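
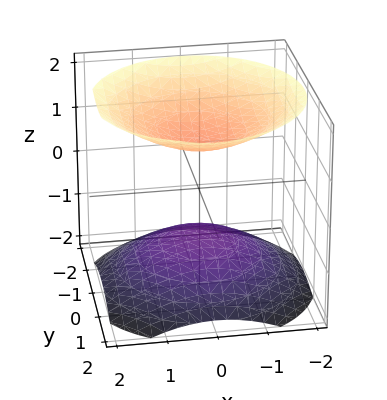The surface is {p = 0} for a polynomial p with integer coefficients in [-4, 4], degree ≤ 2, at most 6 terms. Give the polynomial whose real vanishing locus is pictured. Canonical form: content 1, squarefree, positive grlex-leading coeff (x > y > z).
2*x^2 + 2*y^2 - 3*z^2 + 3

First, the picture has 2 separate pieces.
Next, deg p = 2.
Next, symmetries: it's symmetric under z → −z, forcing even powers of z; the z-axis is an axis of rotation, so x and y enter only as x² + y².
Then, from the axis intercepts and sections: the surface avoids every integer y-axis point in the box; among the integer gridlines, it crosses the z-axis at z ∈ {-1, 1}; no x-intercept at any integer in the box.
Finally, these observations pin down the coefficients.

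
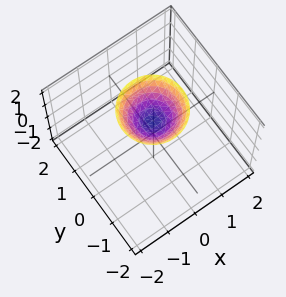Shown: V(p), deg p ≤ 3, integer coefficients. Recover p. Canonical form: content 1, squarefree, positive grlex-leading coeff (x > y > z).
x^2 + y^2 - z + 1

The degree is 2 — a generic line meets the surface in up to 2 points.
Symmetry: the surface is invariant under rotation about z: p = q(x² + y², z).
From the axis intercepts and sections: a circular section at z = 2 has radius exactly 1; it crosses the z-axis at the gridline z = 1; it misses every integer gridline on the x-axis.
These observations pin down the coefficients.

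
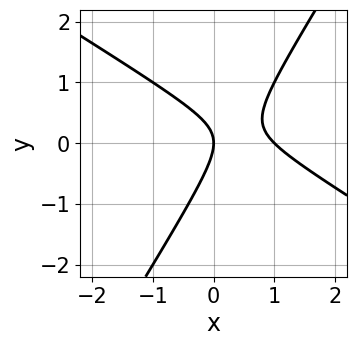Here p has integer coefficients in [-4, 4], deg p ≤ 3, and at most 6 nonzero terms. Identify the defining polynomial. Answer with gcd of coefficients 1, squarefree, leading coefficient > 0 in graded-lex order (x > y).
x^2 + x*y - y^2 - x

deg p = 2. The shape is more complex than any degree-1 curve.
Reading off the gridlines: it meets the y-axis at y = 0 (among the integer gridlines); among the integer gridlines, it crosses the x-axis at x ∈ {0, 1}.
Solving for integer coefficients yields p as stated.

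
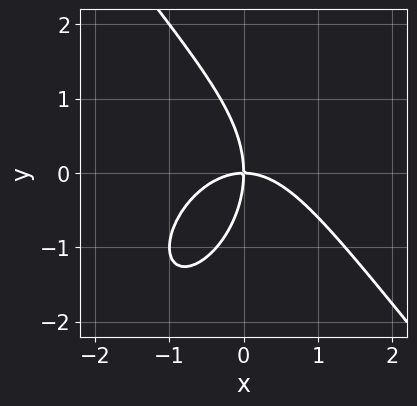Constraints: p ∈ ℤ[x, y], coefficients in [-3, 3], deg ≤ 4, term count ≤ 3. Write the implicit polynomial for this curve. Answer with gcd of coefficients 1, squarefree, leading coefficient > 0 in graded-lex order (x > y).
2*x^3 + y^3 + 3*x*y

First, deg p = 3.
Then, reading off the gridlines: it crosses the y-axis at the gridline y = 0; it meets the x-axis at x = 0 (among the integer gridlines).
Finally, assembling these constraints gives the stated polynomial.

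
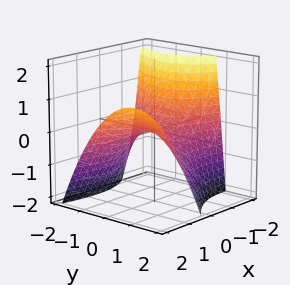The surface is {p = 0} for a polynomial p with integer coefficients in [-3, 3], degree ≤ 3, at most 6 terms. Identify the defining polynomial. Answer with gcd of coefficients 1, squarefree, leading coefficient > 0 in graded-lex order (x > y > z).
x^2 + 2*x*y - x*z - 2*y^2 - 3*z

1. Degree: the shape is more complex than any degree-1 surface, so deg p = 2.
2. Checking where it meets the axes: it meets the y-axis at y = 0 (among the integer gridlines); it meets the z-axis at z = 0 (among the integer gridlines).
3. Solving for integer coefficients yields p as stated.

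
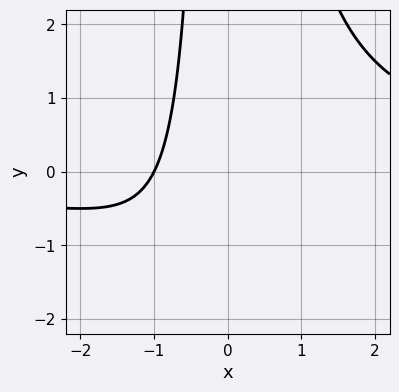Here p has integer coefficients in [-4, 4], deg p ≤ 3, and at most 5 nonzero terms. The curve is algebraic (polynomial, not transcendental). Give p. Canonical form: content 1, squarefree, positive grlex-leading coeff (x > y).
First, deg p = 3. The shape is more complex than any degree-2 curve.
Then, checking where it meets the axes: it crosses the x-axis at the gridline x = -1; it misses every integer gridline on the y-axis.
Finally, assembling these constraints gives the stated polynomial.

x^2*y - 2*x - 2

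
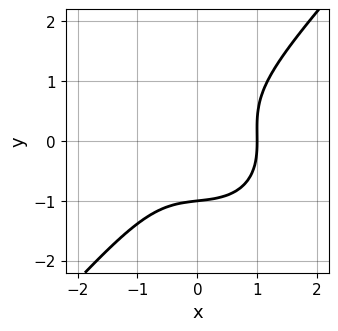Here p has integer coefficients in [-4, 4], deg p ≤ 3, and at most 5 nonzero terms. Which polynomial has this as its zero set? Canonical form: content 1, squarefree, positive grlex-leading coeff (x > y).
(a) The degree is 3 — the shape is more complex than any degree-2 curve.
(b) Observable constraints: it crosses the y-axis at the gridline y = -1; it meets the x-axis at x = 1 (among the integer gridlines).
(c) These observations pin down the coefficients.

3*x^3 + x*y^2 - 3*y^3 - 3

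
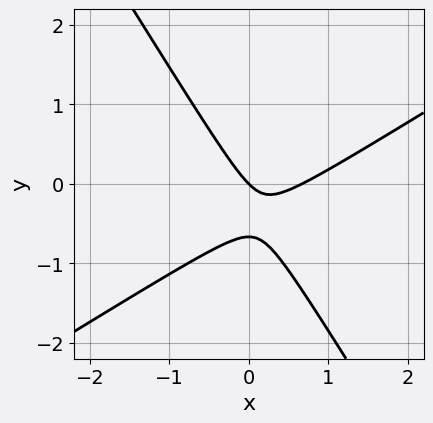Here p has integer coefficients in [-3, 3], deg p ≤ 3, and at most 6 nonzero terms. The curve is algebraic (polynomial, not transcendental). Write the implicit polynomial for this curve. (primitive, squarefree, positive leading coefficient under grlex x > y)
3*x^2 - 3*x*y - 3*y^2 - 2*x - 2*y

First, the degree is 2 — the shape is more complex than any degree-1 curve.
Then, from the visible intercepts: it crosses the y-axis at the gridline y = 0; one x-axis crossing is at x = 0.
Finally, assembling these constraints gives the stated polynomial.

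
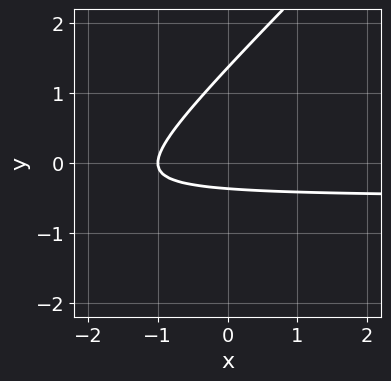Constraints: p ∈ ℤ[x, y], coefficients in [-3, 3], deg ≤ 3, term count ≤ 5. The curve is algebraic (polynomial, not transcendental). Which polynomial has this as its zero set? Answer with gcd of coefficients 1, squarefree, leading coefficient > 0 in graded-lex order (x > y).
2*x*y - 2*y^2 + x + 2*y + 1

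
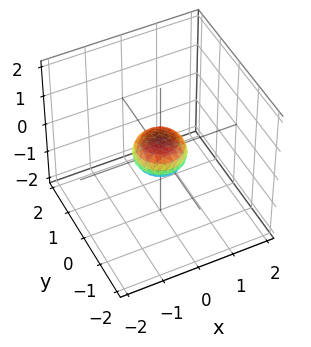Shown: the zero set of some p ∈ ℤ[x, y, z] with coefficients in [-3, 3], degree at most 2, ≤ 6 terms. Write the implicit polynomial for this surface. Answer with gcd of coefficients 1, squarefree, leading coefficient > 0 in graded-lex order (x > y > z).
1. Degree: a closed, bounded, convex surface; a quadric, so deg p = 2.
2. Symmetries: mirror symmetry z ↦ −z ⇒ only even powers of z; the surface is invariant under rotation about z: p = q(x² + y², z).
3. From the visible intercepts: a circular section at z = 0 has radius between 0 and 1.
4. Putting this together gives p.

2*x^2 + 2*y^2 + 3*z^2 - 1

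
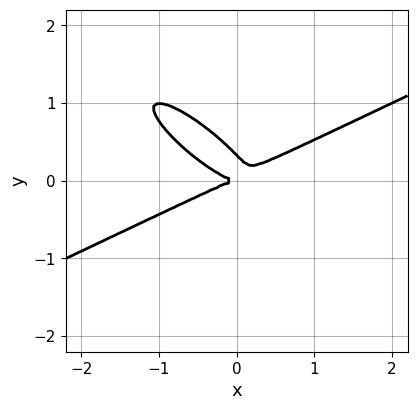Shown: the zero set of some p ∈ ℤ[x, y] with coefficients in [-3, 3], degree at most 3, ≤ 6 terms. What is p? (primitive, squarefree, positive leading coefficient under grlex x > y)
x^3 - 3*x*y^2 - 3*y^3 + y^2

deg p = 3.
From the axis intercepts and sections: it meets the y-axis at y = 0 (among the integer gridlines); it meets the x-axis at x = 0 (among the integer gridlines).
The integer polynomial consistent with all of this is the stated p.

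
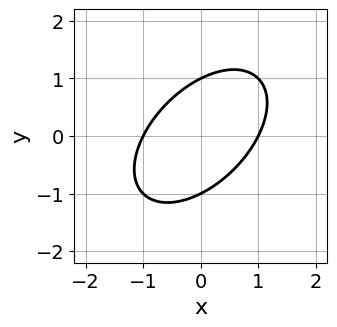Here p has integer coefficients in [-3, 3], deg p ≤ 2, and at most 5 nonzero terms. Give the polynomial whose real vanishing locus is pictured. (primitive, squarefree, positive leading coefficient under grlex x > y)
(a) The degree is 2 — the shape is more complex than any degree-1 curve.
(b) From the axis intercepts and sections: the y-axis gridline crossings are at y ∈ {-1, 1}; among the integer gridlines, it crosses the x-axis at x ∈ {-1, 1}.
(c) Together with the visible shape, these determine p as stated.

x^2 - x*y + y^2 - 1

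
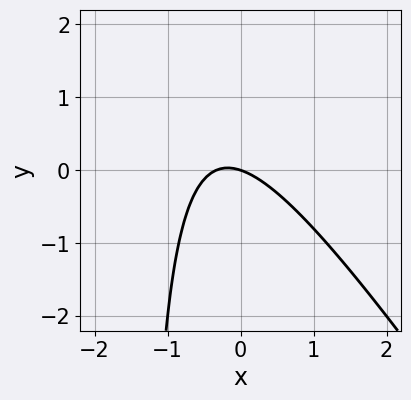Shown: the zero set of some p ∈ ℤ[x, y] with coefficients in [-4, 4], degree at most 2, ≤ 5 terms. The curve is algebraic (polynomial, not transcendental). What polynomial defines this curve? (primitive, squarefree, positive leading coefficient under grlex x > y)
3*x^2 + 2*x*y + x + 3*y

First, deg p = 2. The shape is more complex than any degree-1 curve.
Next, observable constraints: one x-axis crossing is at x = 0; it crosses the y-axis at the gridline y = 0.
Finally, putting this together gives p.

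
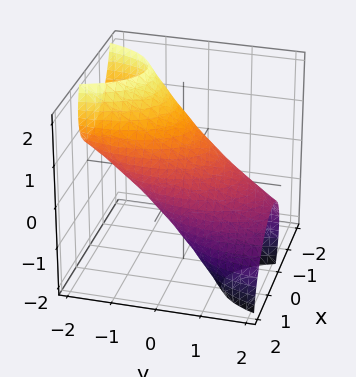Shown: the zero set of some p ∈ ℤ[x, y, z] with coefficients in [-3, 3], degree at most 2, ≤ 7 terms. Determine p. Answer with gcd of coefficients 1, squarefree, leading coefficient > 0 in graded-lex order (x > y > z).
First, degree: no degree-1 surface has this shape, so deg p = 2.
Then, checking where it meets the axes: the z-axis gridline crossings are at z ∈ {-1, 1}.
Finally, together with the visible shape, these determine p as stated.

3*x^2 + 2*x*z + y^2 + 3*y*z + 2*z^2 - 2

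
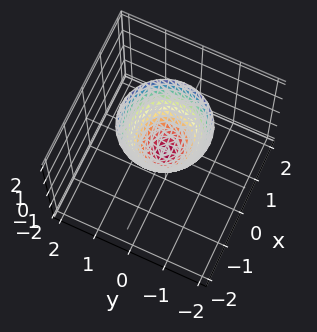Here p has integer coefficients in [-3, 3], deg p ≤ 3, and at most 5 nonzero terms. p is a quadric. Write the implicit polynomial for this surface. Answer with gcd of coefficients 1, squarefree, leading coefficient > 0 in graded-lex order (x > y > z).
1. deg p = 2.
2. Symmetries: every cross-section ⟂ z is a circle, so x, y appear only via x² + y².
3. From the visible intercepts: one x-axis crossing is at x = 0; it meets the z-axis at z = 0 (among the integer gridlines).
4. The integer polynomial consistent with all of this is the stated p.

3*x^2 + 3*y^2 - 2*z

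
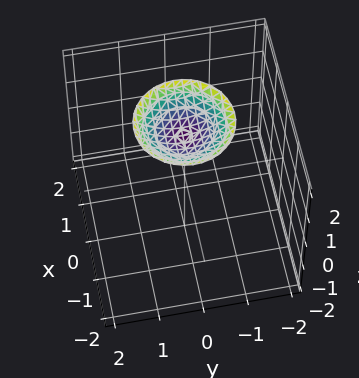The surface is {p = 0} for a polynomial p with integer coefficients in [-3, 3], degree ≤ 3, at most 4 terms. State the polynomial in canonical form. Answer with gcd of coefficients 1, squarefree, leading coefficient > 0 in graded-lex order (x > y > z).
1. Degree: the shape is more complex than any degree-1 surface, so deg p = 2.
2. Symmetry: every cross-section ⟂ z is a circle, so x, y appear only via x² + y².
3. From the axis intercepts and sections: no x-intercept at any integer in the box; a circular section at z = 2 has radius exactly 1; it misses every integer gridline on the y-axis.
4. These observations pin down the coefficients.

x^2 + y^2 - 2*z + 3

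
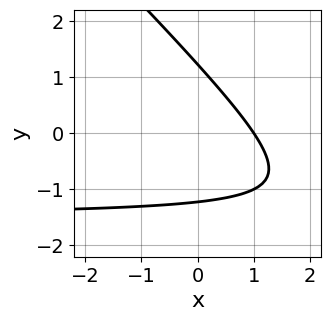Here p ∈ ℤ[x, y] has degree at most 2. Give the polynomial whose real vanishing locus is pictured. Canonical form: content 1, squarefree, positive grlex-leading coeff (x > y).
deg p = 2. A generic line meets the curve in up to 2 points.
From the visible intercepts: it meets the x-axis at x = 1 (among the integer gridlines).
Solving for integer coefficients yields p as stated.

2*x*y + 2*y^2 + 3*x - 3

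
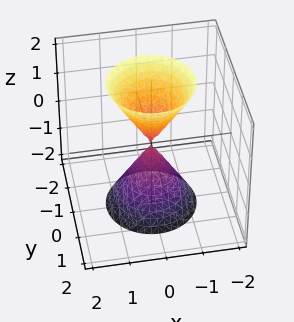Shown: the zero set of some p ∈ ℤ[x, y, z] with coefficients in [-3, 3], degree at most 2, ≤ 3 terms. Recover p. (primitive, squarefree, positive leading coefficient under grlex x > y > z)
3*x^2 + 3*y^2 - z^2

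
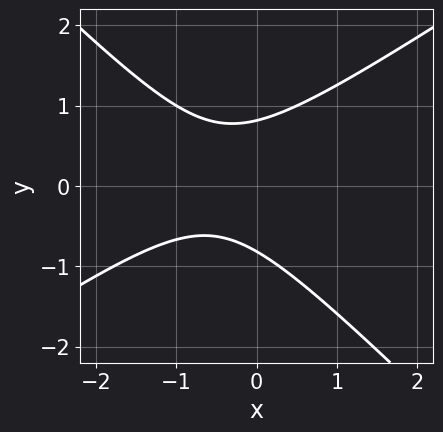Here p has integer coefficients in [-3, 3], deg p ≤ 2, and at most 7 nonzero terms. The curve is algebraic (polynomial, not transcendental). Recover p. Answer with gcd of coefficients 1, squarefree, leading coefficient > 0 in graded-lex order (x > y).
1. Degree: a generic line meets the curve in up to 2 points, so deg p = 2.
2. Checking where it meets the axes: the curve avoids every integer x-axis point in the box.
3. Assembling these constraints gives the stated polynomial.

2*x^2 - x*y - 3*y^2 + 2*x + 2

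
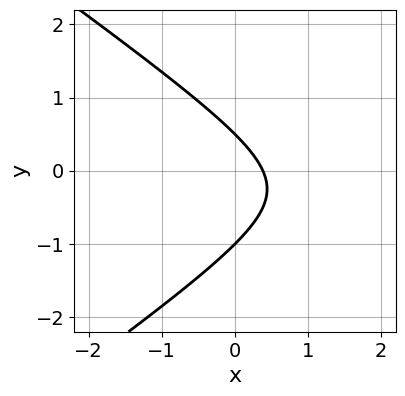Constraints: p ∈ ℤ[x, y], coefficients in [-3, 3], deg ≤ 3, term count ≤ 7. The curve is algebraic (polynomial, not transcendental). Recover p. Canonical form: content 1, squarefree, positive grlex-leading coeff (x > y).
x^2 - 2*y^2 - 3*x - y + 1

The degree is 2 — a generic line meets the curve in up to 2 points.
Checking where it meets the axes: it crosses the y-axis at the gridline y = -1.
Fitting integer coefficients to these (and the overall shape) gives p.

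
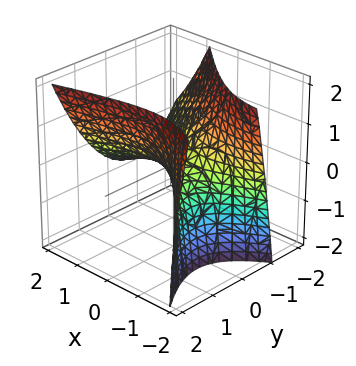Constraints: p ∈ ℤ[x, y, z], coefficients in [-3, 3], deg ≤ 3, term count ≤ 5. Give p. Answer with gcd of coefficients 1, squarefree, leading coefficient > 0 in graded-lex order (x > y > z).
x^2 - 2*x*y + 2*x*z - 3*y^2 + 3*z

1. deg p = 2. The shape is more complex than any degree-1 surface.
2. From the axis intercepts and sections: one x-axis crossing is at x = 0; it meets the z-axis at z = 0 (among the integer gridlines).
3. Assembling these constraints gives the stated polynomial.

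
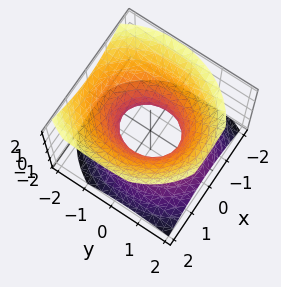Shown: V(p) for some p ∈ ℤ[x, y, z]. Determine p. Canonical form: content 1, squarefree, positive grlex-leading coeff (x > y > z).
3*x^2 + 2*y^2 + y*z - 3*z^2 - 2

First, degree: the shape is more complex than any degree-1 surface, so deg p = 2.
Then, from the axis intercepts and sections: the surface avoids every integer z-axis point in the box; the y-axis gridline crossings are at y ∈ {-1, 1}.
Finally, the integer polynomial consistent with all of this is the stated p.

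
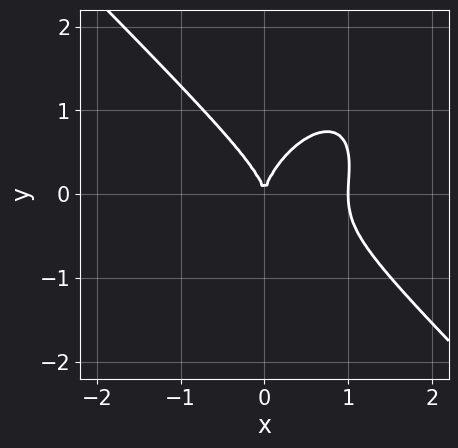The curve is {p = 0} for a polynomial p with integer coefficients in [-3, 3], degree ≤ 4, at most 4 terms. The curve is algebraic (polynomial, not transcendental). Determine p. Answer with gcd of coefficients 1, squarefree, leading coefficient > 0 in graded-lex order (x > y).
(a) Degree: no degree-2 curve has this shape, so deg p = 3.
(b) Observable constraints: one y-axis crossing is at y = 0; the x-axis gridline crossings are at x ∈ {0, 1}.
(c) Together with the visible shape, these determine p as stated.

3*x^3 - x*y^2 + 2*y^3 - 3*x^2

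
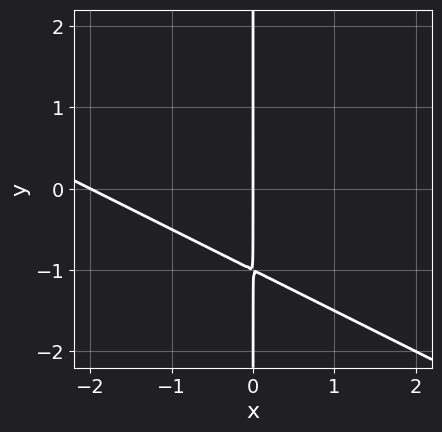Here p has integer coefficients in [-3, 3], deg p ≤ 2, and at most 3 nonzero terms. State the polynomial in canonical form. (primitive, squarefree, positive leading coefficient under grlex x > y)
1. deg p = 2. A generic line meets the curve in up to 2 points.
2. Checking where it meets the axes: among the integer gridlines, it crosses the x-axis at x ∈ {-2, 0}; every point of the y-axis in the box is on the curve.
3. Putting this together gives p.

x^2 + 2*x*y + 2*x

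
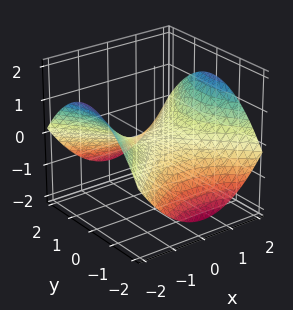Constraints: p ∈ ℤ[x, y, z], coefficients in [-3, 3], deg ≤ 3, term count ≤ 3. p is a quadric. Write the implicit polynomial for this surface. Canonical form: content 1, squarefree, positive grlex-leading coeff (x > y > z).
x^2 - y^2 - 3*z

First, deg p = 2.
Next, symmetries: the x ↦ −x reflection is a symmetry, so x appears only in even powers; it's symmetric under y → −y, forcing even powers of y.
Next, observable constraints: one y-axis crossing is at y = 0; it crosses the x-axis at the gridline x = 0.
Finally, fitting integer coefficients to these (and the overall shape) gives p.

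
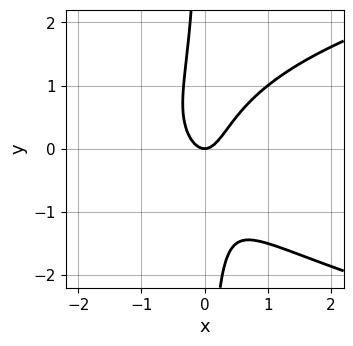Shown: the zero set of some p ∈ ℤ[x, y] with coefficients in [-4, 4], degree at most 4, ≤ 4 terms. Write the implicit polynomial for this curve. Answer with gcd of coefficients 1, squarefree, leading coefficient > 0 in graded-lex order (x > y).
1. The degree is 3 — the shape is more complex than any degree-2 curve.
2. Checking where it meets the axes: it meets the x-axis at x = 0 (among the integer gridlines); one y-axis crossing is at y = 0.
3. The integer polynomial consistent with all of this is the stated p.

2*x*y^2 - 3*x^2 + y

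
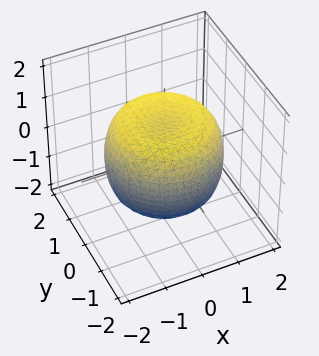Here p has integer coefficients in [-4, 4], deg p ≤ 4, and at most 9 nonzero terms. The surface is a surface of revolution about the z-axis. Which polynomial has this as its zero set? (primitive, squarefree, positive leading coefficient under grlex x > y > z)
First, degree: the shape is more complex than any degree-3 surface, so deg p = 4.
Next, symmetries: rotational symmetry about the z-axis ⇒ p depends on x, y only through x² + y².
Next, from the visible intercepts: the z-axis gridline crossings are at z ∈ {-1, 1}; a circular section at z = -1 has radius between 1 and 2.
Finally, fitting integer coefficients to these (and the overall shape) gives p.

2*x^4 + 4*x^2*y^2 + 2*y^4 - 3*x^2 - 3*y^2 + 3*z^2 - 3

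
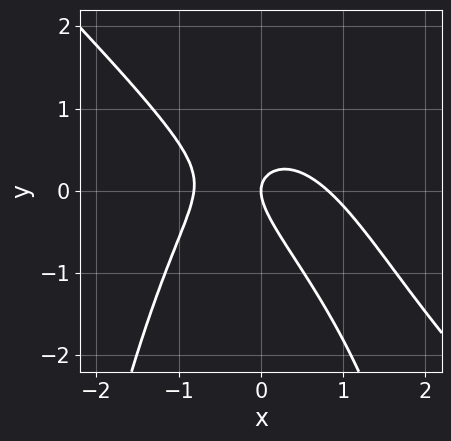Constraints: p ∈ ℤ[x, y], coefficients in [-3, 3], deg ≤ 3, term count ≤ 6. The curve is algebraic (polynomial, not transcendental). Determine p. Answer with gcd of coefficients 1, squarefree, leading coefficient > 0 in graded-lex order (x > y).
First, the degree is 3 — no degree-2 curve has this shape.
Next, checking where it meets the axes: it crosses the x-axis at the gridline x = 0; it meets the y-axis at y = 0 (among the integer gridlines).
Finally, the integer polynomial consistent with all of this is the stated p.

3*x^3 + 3*x^2*y + 3*x*y + 3*y^2 - 2*x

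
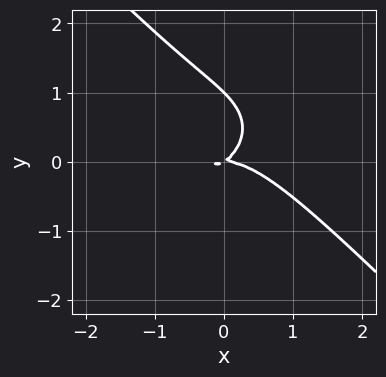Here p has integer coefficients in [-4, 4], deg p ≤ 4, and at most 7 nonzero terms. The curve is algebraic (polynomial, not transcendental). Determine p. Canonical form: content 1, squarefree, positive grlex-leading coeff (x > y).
2*x^3 + x*y^2 + 3*y^3 + 2*x*y - 3*y^2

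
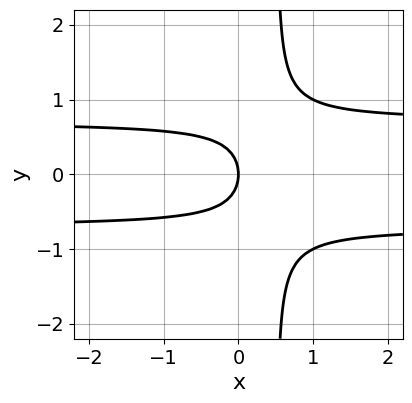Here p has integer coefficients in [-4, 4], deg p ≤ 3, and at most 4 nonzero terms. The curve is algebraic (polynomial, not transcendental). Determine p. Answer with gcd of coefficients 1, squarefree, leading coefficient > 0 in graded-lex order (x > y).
2*x*y^2 - y^2 - x

1. deg p = 3. The shape is more complex than any degree-2 curve.
2. Symmetries: mirror symmetry y ↦ −y ⇒ only even powers of y.
3. From the axis intercepts and sections: one y-axis crossing is at y = 0; it crosses the x-axis at the gridline x = 0.
4. Fitting integer coefficients to these (and the overall shape) gives p.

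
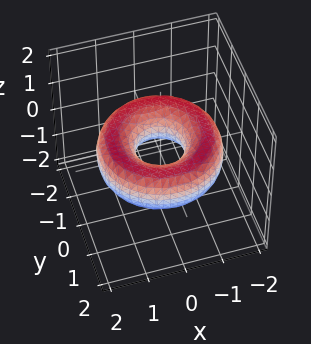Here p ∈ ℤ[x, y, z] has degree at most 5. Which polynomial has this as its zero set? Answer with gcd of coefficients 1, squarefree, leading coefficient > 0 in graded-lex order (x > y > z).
(a) deg p = 4. A generic line meets the surface in up to 4 points.
(b) Symmetries: the z-axis is an axis of rotation, so x and y enter only as x² + y².
(c) Against the integer gridlines: no z-intercept at any integer in the box; a circular section at z = 0 has radius between 0 and 1.
(d) These observations pin down the coefficients.

x^4 + 2*x^2*y^2 + y^4 - 3*x^2 - 3*y^2 + 3*z^2 + 1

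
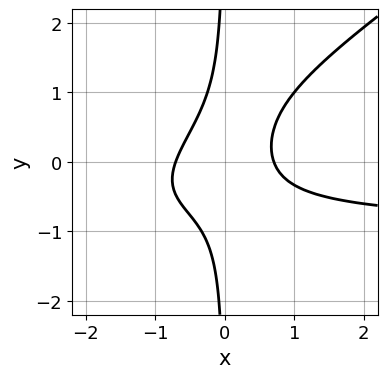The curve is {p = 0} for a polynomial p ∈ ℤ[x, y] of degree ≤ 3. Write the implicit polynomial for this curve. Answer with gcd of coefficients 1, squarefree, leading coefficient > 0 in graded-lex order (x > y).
1. The degree is 3 — no degree-2 curve has this shape.
2. From the visible intercepts: no y-intercept at any integer in the box.
3. The integer polynomial consistent with all of this is the stated p.

2*x^2*y - 3*x*y^2 + 2*x^2 - 1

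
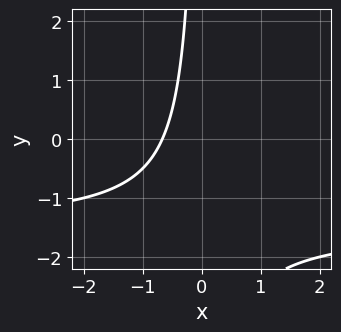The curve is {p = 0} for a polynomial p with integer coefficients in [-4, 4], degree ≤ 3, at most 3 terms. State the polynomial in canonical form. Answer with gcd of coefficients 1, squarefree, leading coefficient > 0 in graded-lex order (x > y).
Degree: no degree-1 curve has this shape, so deg p = 2.
From the visible intercepts: the curve avoids every integer y-axis point in the box.
The integer polynomial consistent with all of this is the stated p.

2*x*y + 3*x + 2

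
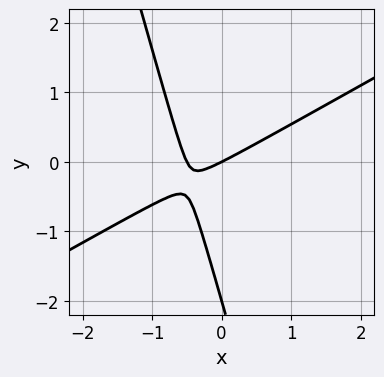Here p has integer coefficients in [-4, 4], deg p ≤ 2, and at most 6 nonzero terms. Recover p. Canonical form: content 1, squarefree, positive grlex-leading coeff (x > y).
(a) Degree: a generic line meets the curve in up to 2 points, so deg p = 2.
(b) From the axis intercepts and sections: it meets the x-axis at x = 0 (among the integer gridlines); among the integer gridlines, it crosses the y-axis at y ∈ {-2, 0}.
(c) These observations pin down the coefficients.

2*x^2 - 3*x*y - y^2 + x - 2*y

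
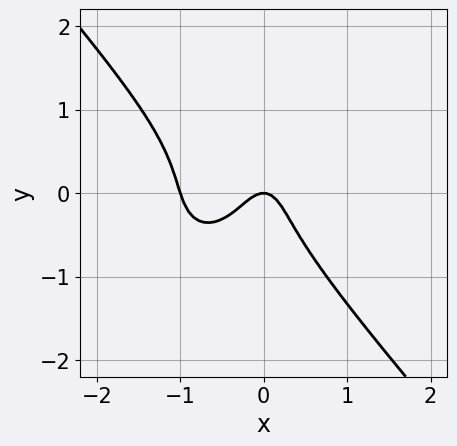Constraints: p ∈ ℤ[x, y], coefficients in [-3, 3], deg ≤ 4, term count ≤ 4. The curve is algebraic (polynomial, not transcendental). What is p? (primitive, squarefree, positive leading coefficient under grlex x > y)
3*x^3 + 2*y^3 + 3*x^2 + y

Degree: the shape is more complex than any degree-2 curve, so deg p = 3.
Checking where it meets the axes: one y-axis crossing is at y = 0; among the integer gridlines, it crosses the x-axis at x ∈ {-1, 0}.
Assembling these constraints gives the stated polynomial.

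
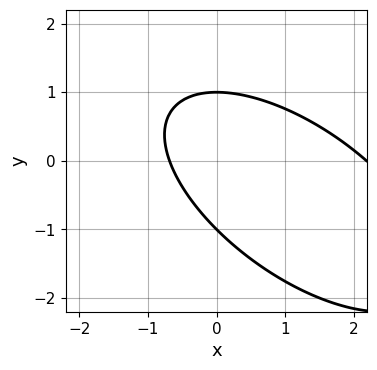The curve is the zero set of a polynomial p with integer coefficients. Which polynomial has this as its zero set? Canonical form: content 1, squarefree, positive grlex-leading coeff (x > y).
1. deg p = 2. The shape is more complex than any degree-1 curve.
2. Reading off the gridlines: the y-axis gridline crossings are at y ∈ {-1, 1}.
3. These observations pin down the coefficients.

2*x^2 + 3*x*y + 3*y^2 - 3*x - 3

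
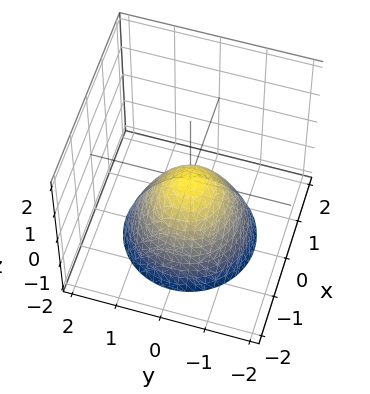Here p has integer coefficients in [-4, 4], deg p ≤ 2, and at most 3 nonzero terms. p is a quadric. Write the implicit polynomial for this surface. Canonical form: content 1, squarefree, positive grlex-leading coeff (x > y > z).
x^2 + y^2 + z

(a) deg p = 2. A paraboloid; a quadric.
(b) By symmetry, the z-axis is an axis of rotation, so x and y enter only as x² + y².
(c) Against the integer gridlines: a circular section at z = -2 has radius between 1 and 2; it meets the x-axis at x = 0 (among the integer gridlines).
(d) These observations pin down the coefficients.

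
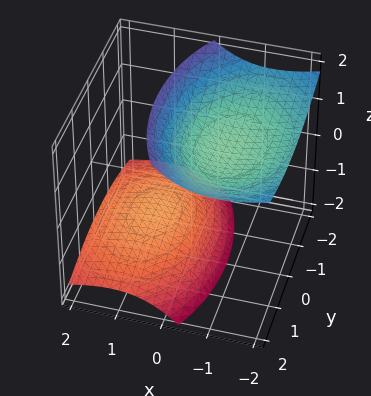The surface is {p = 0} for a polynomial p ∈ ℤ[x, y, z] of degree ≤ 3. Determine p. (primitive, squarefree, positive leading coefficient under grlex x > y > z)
2*x^2 + 3*x*z + y^2 - 2*z^2 + 3

(a) There are 2 components. Treating them together as one polynomial.
(b) deg p = 2. No degree-1 surface has this shape.
(c) Checking where it meets the axes: the surface avoids every integer y-axis point in the box; it misses every integer gridline on the x-axis.
(d) Solving for integer coefficients yields p as stated.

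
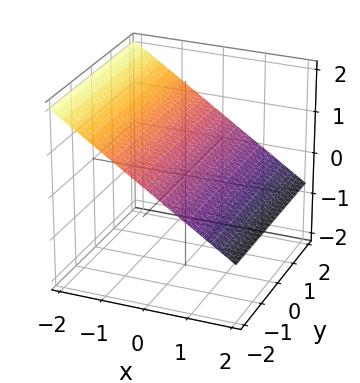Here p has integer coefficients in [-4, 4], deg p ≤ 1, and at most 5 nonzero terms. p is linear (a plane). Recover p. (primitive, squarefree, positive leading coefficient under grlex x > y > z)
2*x + 3*z - 2

First, the degree is 1 — the surface is flat (a plane).
Next, checking where it meets the axes: it misses every integer gridline on the y-axis; one x-axis crossing is at x = 1.
Finally, these observations pin down the coefficients.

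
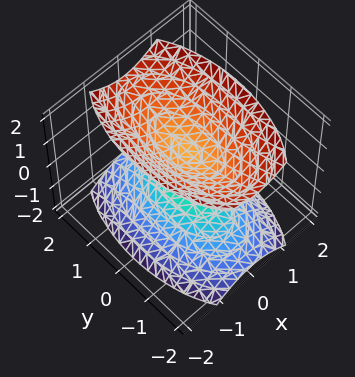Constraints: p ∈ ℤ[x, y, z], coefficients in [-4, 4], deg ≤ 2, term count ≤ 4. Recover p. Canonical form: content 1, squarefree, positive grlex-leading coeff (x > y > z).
(a) The picture has 2 separate pieces.
(b) The degree is 2 — two sheets facing apart; a quadric.
(c) Symmetries: it's symmetric under x → −x, forcing even powers of x; mirror symmetry y ↦ −y ⇒ only even powers of y; the z ↦ −z reflection is a symmetry, so z appears only in even powers.
(d) From the axis intercepts and sections: the surface avoids every integer y-axis point in the box; no x-intercept at any integer in the box.
(e) Assembling these constraints gives the stated polynomial.

3*x^2 + y^2 - 2*z^2 + 1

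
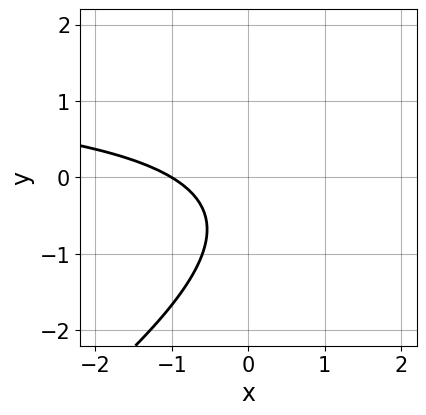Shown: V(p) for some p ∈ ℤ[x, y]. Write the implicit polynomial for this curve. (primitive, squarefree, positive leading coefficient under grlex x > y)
1. Degree: the shape is more complex than any degree-1 curve, so deg p = 2.
2. Against the integer gridlines: one x-axis crossing is at x = -1; no y-intercept at any integer in the box.
3. Assembling these constraints gives the stated polynomial.

2*x*y - 3*y^2 - 3*x - 3*y - 3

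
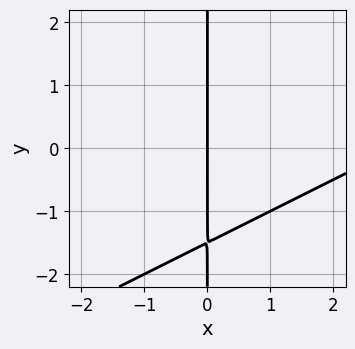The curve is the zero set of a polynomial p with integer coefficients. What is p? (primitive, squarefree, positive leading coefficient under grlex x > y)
The degree is 2 — the shape is more complex than any degree-1 curve.
Against the integer gridlines: the visible y-axis segment lies entirely on the curve; it crosses the x-axis at the gridline x = 0.
These observations pin down the coefficients.

x^2 - 2*x*y - 3*x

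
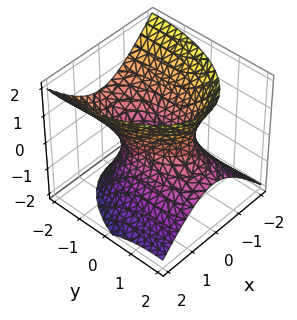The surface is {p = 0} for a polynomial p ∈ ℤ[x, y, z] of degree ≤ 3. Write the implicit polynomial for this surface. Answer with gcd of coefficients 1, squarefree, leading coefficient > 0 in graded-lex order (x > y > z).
3*x^2 + y^2 + 2*y*z - 2*z^2 - 2

1. deg p = 2. The shape is more complex than any degree-1 surface.
2. From the axis intercepts and sections: it misses every integer gridline on the z-axis.
3. Fitting integer coefficients to these (and the overall shape) gives p.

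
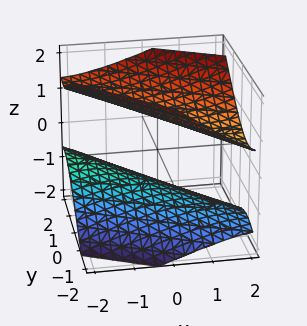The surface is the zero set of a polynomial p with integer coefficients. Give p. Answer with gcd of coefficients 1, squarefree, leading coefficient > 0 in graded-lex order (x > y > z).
x^2 + 3*x*y - x*z + 2*y^2 - 3*z^2 + 3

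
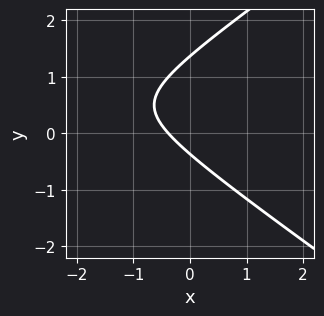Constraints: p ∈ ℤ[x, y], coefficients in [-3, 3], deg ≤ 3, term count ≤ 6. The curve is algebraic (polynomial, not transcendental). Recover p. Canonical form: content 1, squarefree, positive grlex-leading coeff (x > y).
(a) deg p = 2. A generic line meets the curve in up to 2 points.
(b) The integer polynomial consistent with all of this is the stated p.

x^2 - 2*y^2 + 3*x + 2*y + 1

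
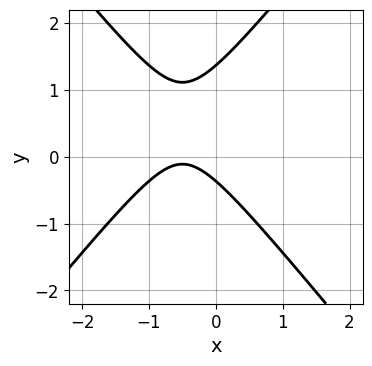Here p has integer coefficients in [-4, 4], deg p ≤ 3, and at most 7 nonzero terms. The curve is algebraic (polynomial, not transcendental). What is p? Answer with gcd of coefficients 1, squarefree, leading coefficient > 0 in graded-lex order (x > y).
3*x^2 - 2*y^2 + 3*x + 2*y + 1

(a) Degree: a generic line meets the curve in up to 2 points, so deg p = 2.
(b) Reading off the gridlines: it misses every integer gridline on the x-axis.
(c) The integer polynomial consistent with all of this is the stated p.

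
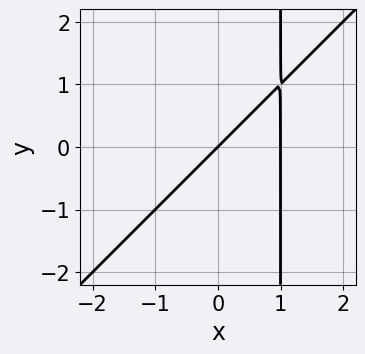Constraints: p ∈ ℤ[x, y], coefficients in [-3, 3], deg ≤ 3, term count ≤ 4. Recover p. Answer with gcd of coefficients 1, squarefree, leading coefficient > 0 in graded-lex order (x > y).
(a) deg p = 2.
(b) Reading off the gridlines: it crosses the y-axis at the gridline y = 0; among the integer gridlines, it crosses the x-axis at x ∈ {0, 1}.
(c) These observations pin down the coefficients.

x^2 - x*y - x + y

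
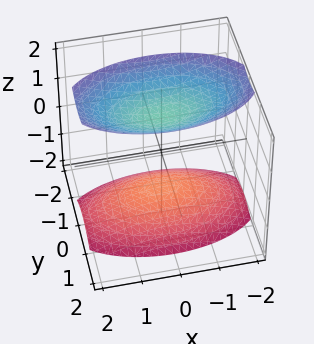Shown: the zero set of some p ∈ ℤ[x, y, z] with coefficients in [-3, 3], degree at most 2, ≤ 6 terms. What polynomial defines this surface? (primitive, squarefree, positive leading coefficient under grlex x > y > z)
1. The picture has 2 separate pieces. Treating them together as one polynomial.
2. deg p = 2. Two sheets facing apart; a quadric.
3. Symmetries: the y ↦ −y reflection is a symmetry, so y appears only in even powers; it's symmetric under z → −z, forcing even powers of z; mirror symmetry x ↦ −x ⇒ only even powers of x.
4. Reading off the gridlines: it misses every integer gridline on the y-axis; it misses every integer gridline on the x-axis.
5. These observations pin down the coefficients.

x^2 + 3*y^2 - 2*z^2 + 3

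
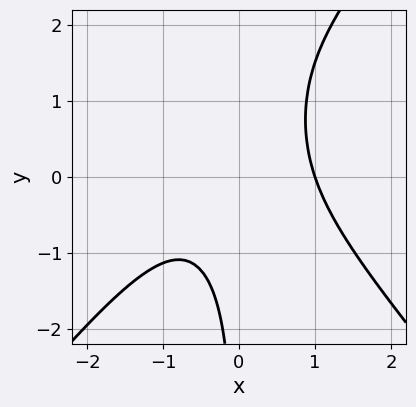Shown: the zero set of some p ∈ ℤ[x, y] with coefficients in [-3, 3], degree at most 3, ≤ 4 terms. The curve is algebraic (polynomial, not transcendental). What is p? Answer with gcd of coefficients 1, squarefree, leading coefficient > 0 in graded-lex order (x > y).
3*x^3 - 2*x*y^2 + 3*x*y - 3

First, the degree is 3 — the shape is more complex than any degree-2 curve.
Next, from the axis intercepts and sections: one x-axis crossing is at x = 1; it misses every integer gridline on the y-axis.
Finally, assembling these constraints gives the stated polynomial.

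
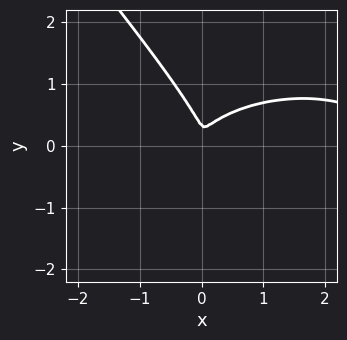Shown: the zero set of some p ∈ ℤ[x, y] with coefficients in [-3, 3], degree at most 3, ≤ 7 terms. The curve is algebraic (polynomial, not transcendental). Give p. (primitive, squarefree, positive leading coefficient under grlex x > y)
deg p = 3.
Matching integer coefficients to the picture gives p.

x^3 + 3*x*y^2 + 3*y^3 - 3*x^2 - y^2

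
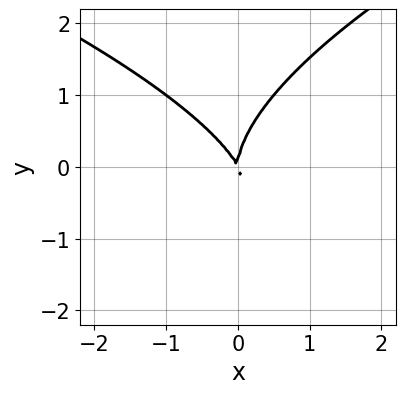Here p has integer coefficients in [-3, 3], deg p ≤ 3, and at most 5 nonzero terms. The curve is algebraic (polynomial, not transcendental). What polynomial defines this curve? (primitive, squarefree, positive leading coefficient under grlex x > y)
1. The degree is 3 — a generic line meets the curve in up to 3 points.
2. Checking where it meets the axes: it meets the y-axis at y = 0 (among the integer gridlines); one x-axis crossing is at x = 0.
3. Together with the visible shape, these determine p as stated.

y^3 - 2*x^2 - x*y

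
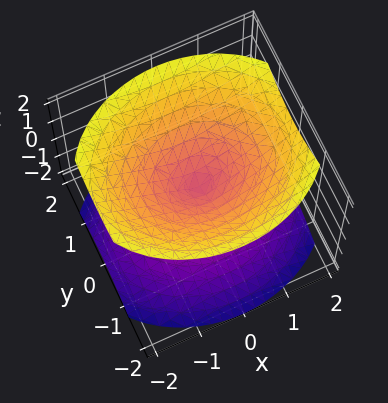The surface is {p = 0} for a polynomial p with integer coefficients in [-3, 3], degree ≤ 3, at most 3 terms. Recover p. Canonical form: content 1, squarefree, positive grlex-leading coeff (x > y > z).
2*x^2 + 3*y^2 - 3*z^2

First, I count 2 distinct pieces. They look like related sheets of one shape, so recover p as a whole.
Then, deg p = 2. A double cone through the origin; a quadric.
Then, symmetries: the y ↦ −y reflection is a symmetry, so y appears only in even powers; the x ↦ −x reflection is a symmetry, so x appears only in even powers; the z ↦ −z reflection is a symmetry, so z appears only in even powers.
Then, checking where it meets the axes: it crosses the x-axis at the gridline x = 0; it meets the z-axis at z = 0 (among the integer gridlines).
Finally, assembling these constraints gives the stated polynomial.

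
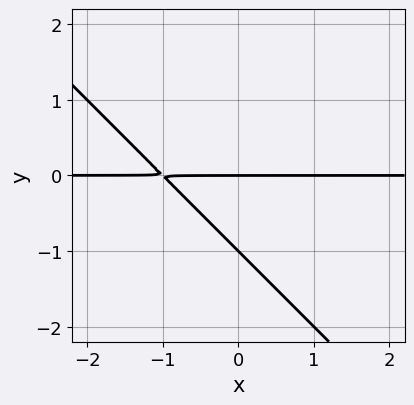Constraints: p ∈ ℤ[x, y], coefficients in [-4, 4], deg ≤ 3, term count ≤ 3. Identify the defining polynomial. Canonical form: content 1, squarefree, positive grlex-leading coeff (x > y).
x*y + y^2 + y

(a) The degree is 2 — no degree-1 curve has this shape.
(b) From the axis intercepts and sections: every point of the x-axis in the box is on the curve; the y-axis gridline crossings are at y ∈ {-1, 0}.
(c) Assembling these constraints gives the stated polynomial.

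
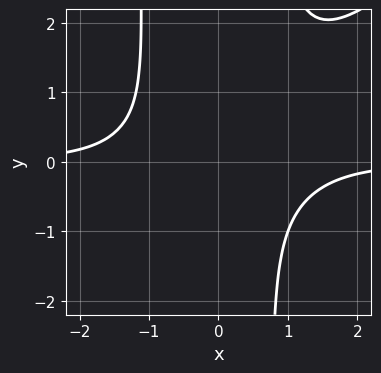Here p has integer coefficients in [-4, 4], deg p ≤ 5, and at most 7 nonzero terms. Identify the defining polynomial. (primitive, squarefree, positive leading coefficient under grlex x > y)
2*x^3*y - 2*x^2*y^2 - x*y^2 + 2*y^2 + 3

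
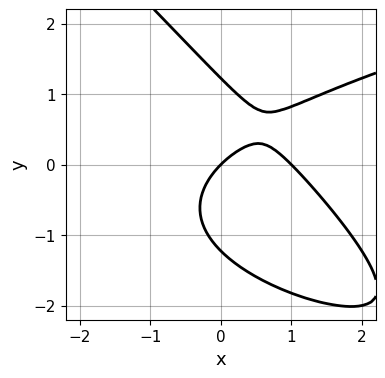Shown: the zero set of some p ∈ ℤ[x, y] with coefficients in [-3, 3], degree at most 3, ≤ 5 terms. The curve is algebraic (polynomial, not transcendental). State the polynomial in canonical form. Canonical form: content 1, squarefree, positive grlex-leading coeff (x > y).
2*x*y^2 + 2*y^3 - 3*x^2 + 3*x - 3*y

1. deg p = 3. No degree-2 curve has this shape.
2. Checking where it meets the axes: one y-axis crossing is at y = 0; the x-axis gridline crossings are at x ∈ {0, 1}.
3. Matching integer coefficients to the picture gives p.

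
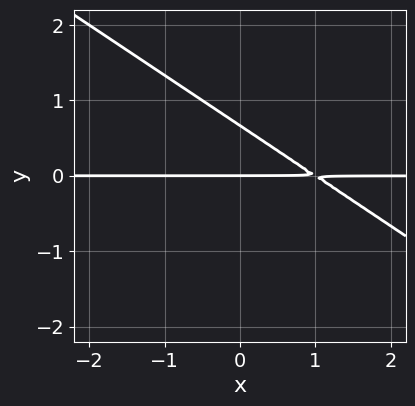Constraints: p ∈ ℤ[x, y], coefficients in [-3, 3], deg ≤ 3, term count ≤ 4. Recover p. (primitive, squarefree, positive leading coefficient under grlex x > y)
2*x*y + 3*y^2 - 2*y

(a) The degree is 2 — a generic line meets the curve in up to 2 points.
(b) From the visible intercepts: it meets the y-axis at y = 0 (among the integer gridlines); every point of the x-axis in the box is on the curve.
(c) Together with the visible shape, these determine p as stated.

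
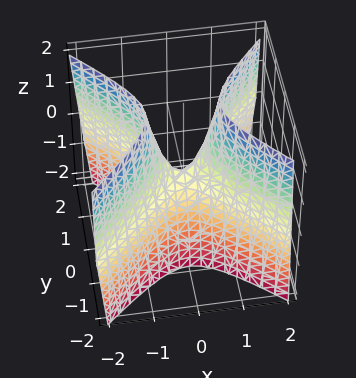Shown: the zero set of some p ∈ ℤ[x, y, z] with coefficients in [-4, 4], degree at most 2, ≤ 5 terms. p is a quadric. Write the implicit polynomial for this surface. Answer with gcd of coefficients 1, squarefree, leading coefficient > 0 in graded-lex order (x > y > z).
3*x^2 - 3*y^2 - z

(a) Degree: a saddle surface; a quadric, so deg p = 2.
(b) Symmetries: it's symmetric under x → −x, forcing even powers of x; the y ↦ −y reflection is a symmetry, so y appears only in even powers.
(c) Against the integer gridlines: it crosses the y-axis at the gridline y = 0; it crosses the z-axis at the gridline z = 0; one x-axis crossing is at x = 0.
(d) Matching integer coefficients to the picture gives p.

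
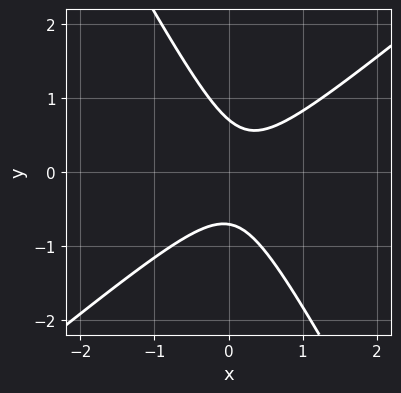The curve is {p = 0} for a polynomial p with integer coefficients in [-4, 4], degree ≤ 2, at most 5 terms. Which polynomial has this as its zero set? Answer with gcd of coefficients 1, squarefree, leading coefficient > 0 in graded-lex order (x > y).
First, the degree is 2 — the shape is more complex than any degree-1 curve.
Next, against the integer gridlines: no x-intercept at any integer in the box.
Finally, assembling these constraints gives the stated polynomial.

3*x^2 - 2*x*y - 2*y^2 - x + 1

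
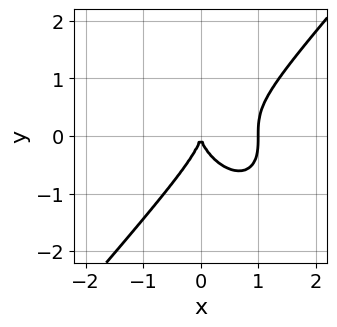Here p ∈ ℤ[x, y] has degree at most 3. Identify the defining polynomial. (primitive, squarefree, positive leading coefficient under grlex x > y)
3*x^3 - 2*y^3 - 3*x^2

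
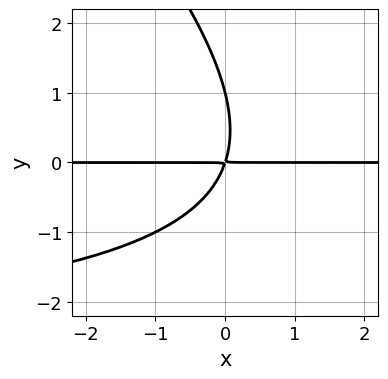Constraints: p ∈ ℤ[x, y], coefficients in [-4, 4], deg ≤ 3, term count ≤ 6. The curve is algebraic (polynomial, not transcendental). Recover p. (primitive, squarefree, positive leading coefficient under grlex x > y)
x*y^2 + y^3 + 3*x*y - y^2

1. Degree: a generic line meets the curve in up to 3 points, so deg p = 3.
2. From the axis intercepts and sections: it meets the y-axis at y = 1 (among the integer gridlines); the visible x-axis segment lies entirely on the curve.
3. Putting this together gives p.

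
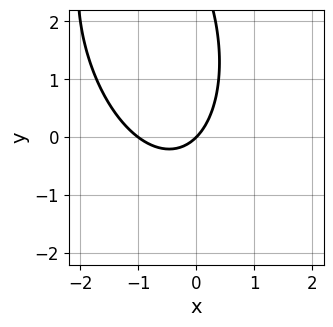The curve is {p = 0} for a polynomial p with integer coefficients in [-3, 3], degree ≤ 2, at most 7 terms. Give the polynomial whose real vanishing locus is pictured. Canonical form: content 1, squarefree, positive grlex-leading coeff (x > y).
The degree is 2 — the shape is more complex than any degree-1 curve.
Reading off the gridlines: among the integer gridlines, it crosses the x-axis at x ∈ {-1, 0}; it crosses the y-axis at the gridline y = 0.
Putting this together gives p.

3*x^2 + x*y + y^2 + 3*x - 3*y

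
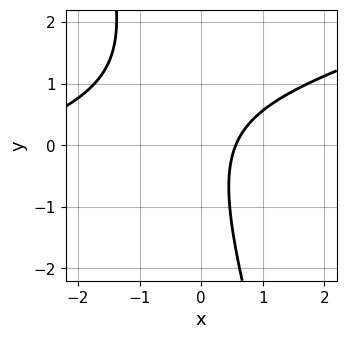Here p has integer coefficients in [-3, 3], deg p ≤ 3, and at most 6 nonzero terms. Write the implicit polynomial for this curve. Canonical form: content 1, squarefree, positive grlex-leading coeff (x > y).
1. deg p = 2. The shape is more complex than any degree-1 curve.
2. Reading off the gridlines: it misses every integer gridline on the y-axis.
3. Matching integer coefficients to the picture gives p.

x^2 - 3*x*y - y^2 + 3*x - 2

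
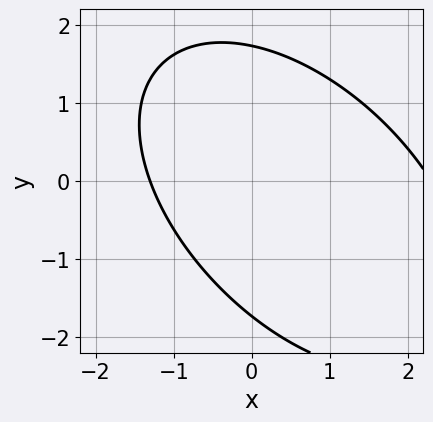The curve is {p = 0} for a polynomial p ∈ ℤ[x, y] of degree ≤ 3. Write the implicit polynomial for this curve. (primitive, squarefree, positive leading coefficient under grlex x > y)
x^2 + x*y + y^2 - x - 3

1. Degree: no degree-1 curve has this shape, so deg p = 2.
2. The integer polynomial consistent with all of this is the stated p.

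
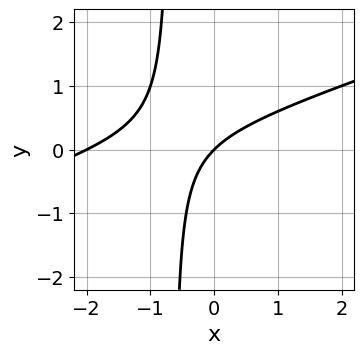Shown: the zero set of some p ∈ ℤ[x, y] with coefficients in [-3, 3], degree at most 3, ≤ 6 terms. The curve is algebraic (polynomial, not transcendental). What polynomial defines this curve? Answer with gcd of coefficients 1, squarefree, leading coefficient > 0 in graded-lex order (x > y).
x^2 - 3*x*y + 2*x - 2*y

deg p = 2.
Observable constraints: one y-axis crossing is at y = 0; the x-axis gridline crossings are at x ∈ {-2, 0}.
Fitting integer coefficients to these (and the overall shape) gives p.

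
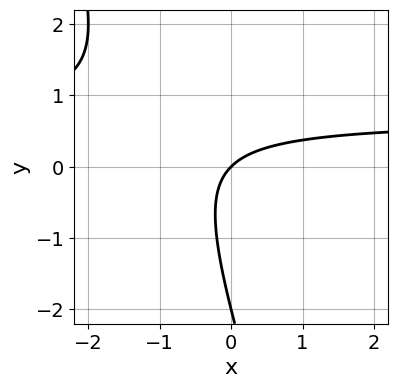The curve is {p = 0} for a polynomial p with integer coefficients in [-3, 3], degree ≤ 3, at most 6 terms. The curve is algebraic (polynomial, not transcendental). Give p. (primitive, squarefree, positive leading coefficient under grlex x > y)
3*x*y + y^2 - 2*x + 2*y

(a) deg p = 2. A generic line meets the curve in up to 2 points.
(b) From the axis intercepts and sections: among the integer gridlines, it crosses the y-axis at y ∈ {-2, 0}; it meets the x-axis at x = 0 (among the integer gridlines).
(c) Together with the visible shape, these determine p as stated.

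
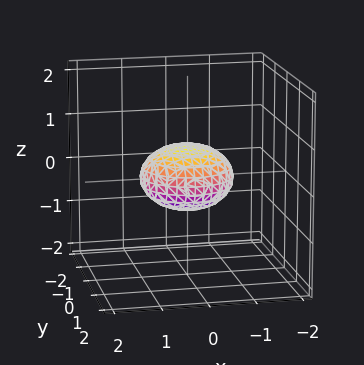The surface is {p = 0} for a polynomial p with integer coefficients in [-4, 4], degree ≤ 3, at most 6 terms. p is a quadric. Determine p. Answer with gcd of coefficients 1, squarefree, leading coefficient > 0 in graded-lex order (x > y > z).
(a) Degree: a closed, bounded, convex surface; a quadric, so deg p = 2.
(b) Symmetries: mirror symmetry z ↦ −z ⇒ only even powers of z; rotational symmetry about the z-axis ⇒ p depends on x, y only through x² + y².
(c) From the visible intercepts: among the integer gridlines, it crosses the y-axis at y ∈ {-1, 1}; among the integer gridlines, it crosses the x-axis at x ∈ {-1, 1}; a circular section at z = 0 has radius exactly 1.
(d) Putting this together gives p.

x^2 + y^2 + 2*z^2 - 1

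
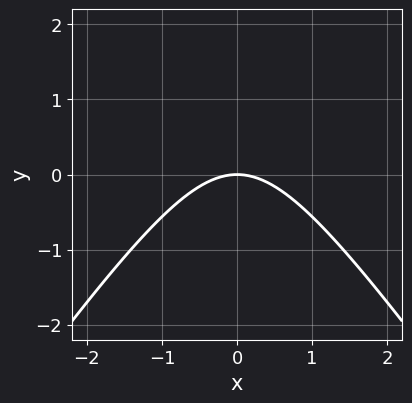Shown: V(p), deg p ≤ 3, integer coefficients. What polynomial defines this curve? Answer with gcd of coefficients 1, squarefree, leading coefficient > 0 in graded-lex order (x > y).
The degree is 2 — no degree-1 curve has this shape.
Symmetries: it's symmetric under x → −x, forcing even powers of x.
Observable constraints: it meets the y-axis at y = 0 (among the integer gridlines); it crosses the x-axis at the gridline x = 0.
Putting this together gives p.

2*x^2 - y^2 + 3*y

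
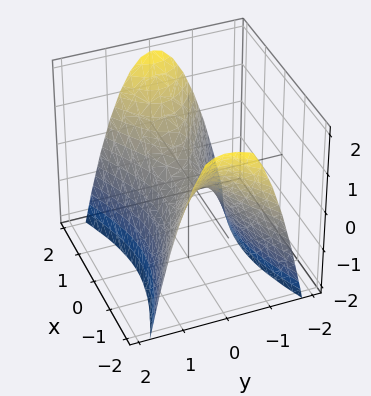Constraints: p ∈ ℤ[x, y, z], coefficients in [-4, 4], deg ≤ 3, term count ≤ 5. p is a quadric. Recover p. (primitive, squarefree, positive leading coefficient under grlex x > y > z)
x^2 - 3*y^2 - 2*z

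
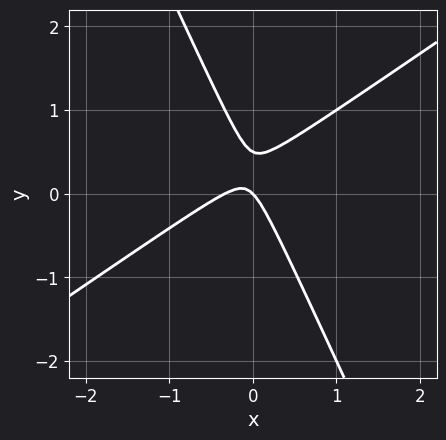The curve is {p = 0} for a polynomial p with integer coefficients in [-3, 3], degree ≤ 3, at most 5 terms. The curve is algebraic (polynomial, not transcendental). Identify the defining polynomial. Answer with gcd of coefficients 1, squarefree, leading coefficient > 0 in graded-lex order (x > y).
3*x^2 - 3*x*y - 2*y^2 + x + y

1. deg p = 2. No degree-1 curve has this shape.
2. Reading off the gridlines: it meets the x-axis at x = 0 (among the integer gridlines); it crosses the y-axis at the gridline y = 0.
3. The integer polynomial consistent with all of this is the stated p.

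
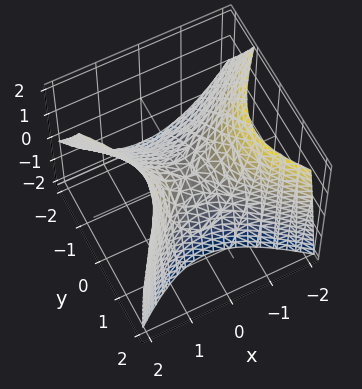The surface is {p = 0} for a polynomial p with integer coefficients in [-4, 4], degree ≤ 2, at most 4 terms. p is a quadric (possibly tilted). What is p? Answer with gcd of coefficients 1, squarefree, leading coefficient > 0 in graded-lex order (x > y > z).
1. Degree: the shape is more complex than any degree-1 surface, so deg p = 2.
2. Reading off the gridlines: it crosses the y-axis at the gridline y = 0; it crosses the z-axis at the gridline z = 0.
3. Matching integer coefficients to the picture gives p.

3*x^2 - 3*y^2 + 2*y*z - 3*z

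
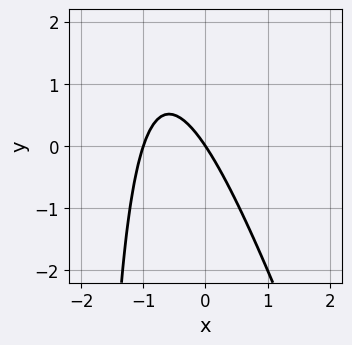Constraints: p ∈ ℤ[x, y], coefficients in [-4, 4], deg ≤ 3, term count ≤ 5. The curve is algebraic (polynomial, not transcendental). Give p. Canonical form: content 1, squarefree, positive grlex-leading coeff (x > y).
3*x^2 + x*y + 3*x + 2*y

The degree is 2 — a generic line meets the curve in up to 2 points.
Against the integer gridlines: one y-axis crossing is at y = 0; the x-axis gridline crossings are at x ∈ {-1, 0}.
Putting this together gives p.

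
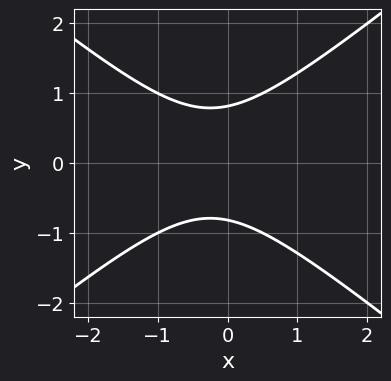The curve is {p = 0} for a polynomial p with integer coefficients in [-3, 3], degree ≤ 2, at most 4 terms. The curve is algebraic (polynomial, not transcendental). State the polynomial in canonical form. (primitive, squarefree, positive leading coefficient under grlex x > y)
(a) deg p = 2. The shape is more complex than any degree-1 curve.
(b) Symmetries: mirror symmetry y ↦ −y ⇒ only even powers of y.
(c) From the axis intercepts and sections: it misses every integer gridline on the x-axis.
(d) Putting this together gives p.

2*x^2 - 3*y^2 + x + 2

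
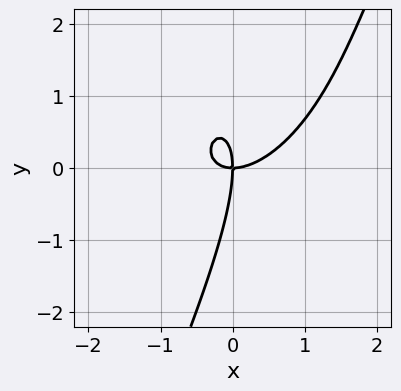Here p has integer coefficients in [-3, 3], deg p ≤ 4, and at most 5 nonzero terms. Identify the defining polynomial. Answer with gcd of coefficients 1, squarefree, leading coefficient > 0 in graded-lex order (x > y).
deg p = 3.
From the visible intercepts: it crosses the x-axis at the gridline x = 0; it meets the y-axis at y = 0 (among the integer gridlines).
The integer polynomial consistent with all of this is the stated p.

3*x^3 - 3*x^2*y + 3*x*y^2 - y^3 - 3*x*y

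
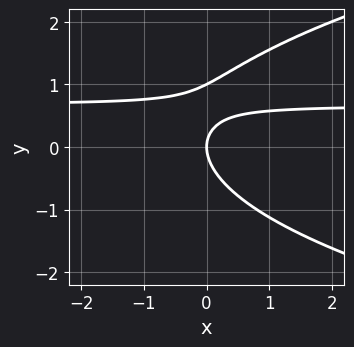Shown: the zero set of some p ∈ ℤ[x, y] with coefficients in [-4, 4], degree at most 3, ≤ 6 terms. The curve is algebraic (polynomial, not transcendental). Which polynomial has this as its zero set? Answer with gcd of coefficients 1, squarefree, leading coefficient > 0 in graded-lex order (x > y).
1. deg p = 3. A generic line meets the curve in up to 3 points.
2. Against the integer gridlines: among the integer gridlines, it crosses the y-axis at y ∈ {0, 1}; one x-axis crossing is at x = 0.
3. Fitting integer coefficients to these (and the overall shape) gives p.

2*y^3 - 3*x*y - 2*y^2 + 2*x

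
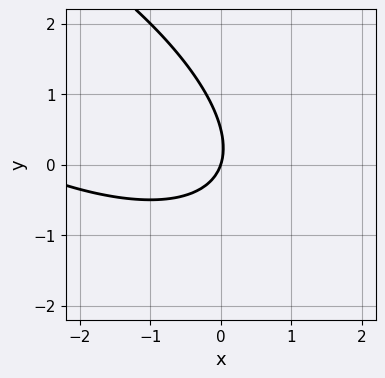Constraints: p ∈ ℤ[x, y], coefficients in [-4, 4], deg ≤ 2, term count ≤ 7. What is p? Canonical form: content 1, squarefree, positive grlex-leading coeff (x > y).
x^2 + 2*x*y + 2*y^2 + 3*x - y

First, deg p = 2. The shape is more complex than any degree-1 curve.
Then, from the axis intercepts and sections: it meets the x-axis at x = 0 (among the integer gridlines); one y-axis crossing is at y = 0.
Finally, the integer polynomial consistent with all of this is the stated p.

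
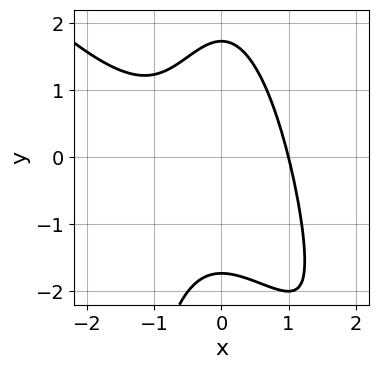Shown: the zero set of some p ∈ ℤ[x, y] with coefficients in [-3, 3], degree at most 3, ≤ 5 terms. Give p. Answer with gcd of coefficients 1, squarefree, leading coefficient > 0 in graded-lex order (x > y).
2*x^3 + 2*x^2*y + x^2 + y^2 - 3

The degree is 3 — the shape is more complex than any degree-2 curve.
From the axis intercepts and sections: it meets the x-axis at x = 1 (among the integer gridlines).
Matching integer coefficients to the picture gives p.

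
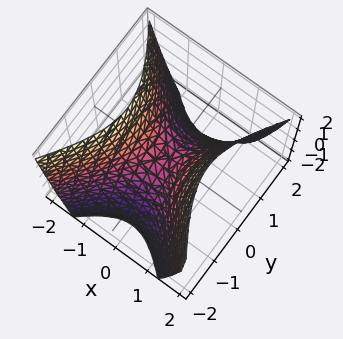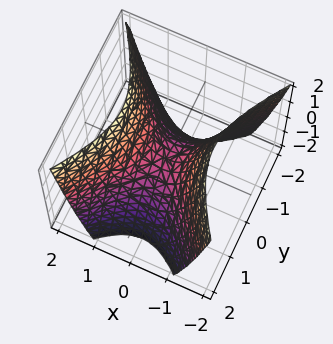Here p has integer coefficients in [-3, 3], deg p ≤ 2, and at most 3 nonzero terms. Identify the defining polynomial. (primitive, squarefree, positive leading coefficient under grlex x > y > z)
1. Degree: a hyperbolic paraboloid; a quadric, so deg p = 2.
2. Symmetries: the x ↦ −x reflection is a symmetry, so x appears only in even powers; it's symmetric under y → −y, forcing even powers of y.
3. From the axis intercepts and sections: one y-axis crossing is at y = 0; one x-axis crossing is at x = 0; it meets the z-axis at z = 0 (among the integer gridlines).
4. These observations pin down the coefficients.

3*x^2 - 2*y^2 - 2*z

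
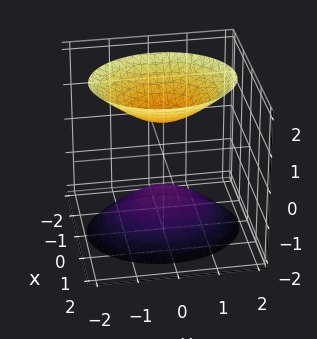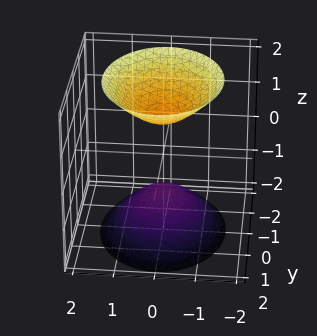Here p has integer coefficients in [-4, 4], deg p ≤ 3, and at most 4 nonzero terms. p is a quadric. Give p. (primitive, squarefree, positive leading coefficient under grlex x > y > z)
1. There are 2 components. They look like related sheets of one shape, so recover p as a whole.
2. deg p = 2. Two separate bowl-shaped sheets opening away from each other; a quadric.
3. Symmetries: it's symmetric under z → −z, forcing even powers of z; the x ↦ −x reflection is a symmetry, so x appears only in even powers; it's symmetric under y → −y, forcing even powers of y.
4. Reading off the gridlines: the surface avoids every integer x-axis point in the box; it misses every integer gridline on the y-axis; among the integer gridlines, it crosses the z-axis at z ∈ {-1, 1}.
5. Assembling these constraints gives the stated polynomial.

3*x^2 + 2*y^2 - 2*z^2 + 2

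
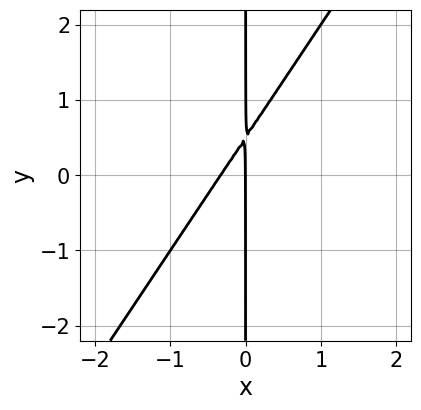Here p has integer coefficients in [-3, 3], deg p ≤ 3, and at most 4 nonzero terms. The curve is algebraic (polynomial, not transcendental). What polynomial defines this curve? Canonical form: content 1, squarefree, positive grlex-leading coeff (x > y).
3*x^2 - 2*x*y + x

First, deg p = 2. No degree-1 curve has this shape.
Next, from the axis intercepts and sections: it meets the x-axis at x = 0 (among the integer gridlines); the visible y-axis segment lies entirely on the curve.
Finally, the integer polynomial consistent with all of this is the stated p.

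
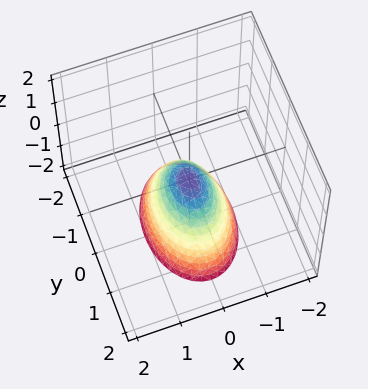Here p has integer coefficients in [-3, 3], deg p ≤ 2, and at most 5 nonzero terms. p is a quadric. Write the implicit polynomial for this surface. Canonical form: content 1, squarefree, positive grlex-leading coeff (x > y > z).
1. The degree is 2 — a paraboloid; a quadric.
2. Symmetries: the x ↦ −x reflection is a symmetry, so x appears only in even powers; the y ↦ −y reflection is a symmetry, so y appears only in even powers.
3. Checking where it meets the axes: one z-axis crossing is at z = 0; it meets the y-axis at y = 0 (among the integer gridlines).
4. Fitting integer coefficients to these (and the overall shape) gives p.

2*x^2 + y^2 + z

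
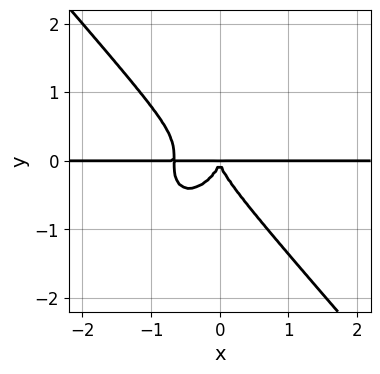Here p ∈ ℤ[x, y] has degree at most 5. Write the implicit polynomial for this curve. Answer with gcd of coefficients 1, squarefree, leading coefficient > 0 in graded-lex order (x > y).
3*x^3*y + 2*y^4 + 2*x^2*y

deg p = 4. No degree-3 curve has this shape.
From the axis intercepts and sections: every point of the x-axis in the box is on the curve.
Assembling these constraints gives the stated polynomial.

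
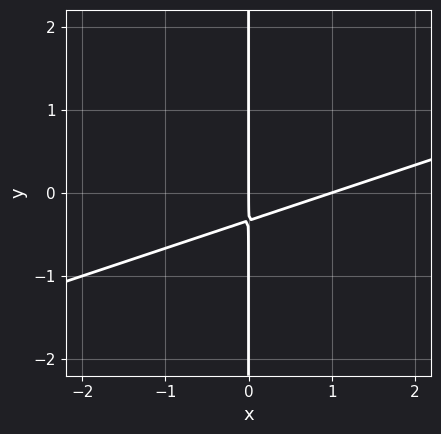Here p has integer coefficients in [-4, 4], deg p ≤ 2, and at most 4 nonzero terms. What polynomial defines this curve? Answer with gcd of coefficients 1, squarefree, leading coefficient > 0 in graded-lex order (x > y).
x^2 - 3*x*y - x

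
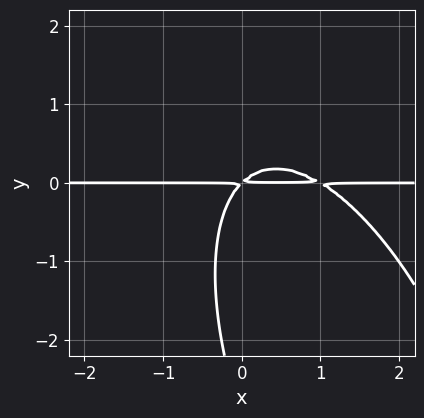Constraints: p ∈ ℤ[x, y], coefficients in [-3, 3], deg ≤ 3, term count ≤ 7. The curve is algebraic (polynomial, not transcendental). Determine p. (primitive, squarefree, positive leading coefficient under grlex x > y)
First, deg p = 3.
Next, checking where it meets the axes: the visible x-axis segment lies entirely on the curve.
Finally, solving for integer coefficients yields p as stated.

3*x^2*y + 2*x*y^2 + y^3 - 3*x*y + 3*y^2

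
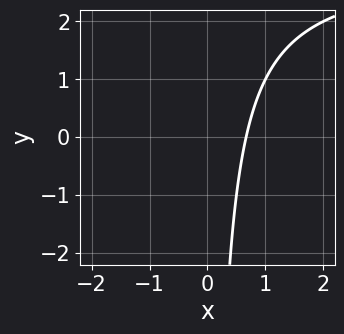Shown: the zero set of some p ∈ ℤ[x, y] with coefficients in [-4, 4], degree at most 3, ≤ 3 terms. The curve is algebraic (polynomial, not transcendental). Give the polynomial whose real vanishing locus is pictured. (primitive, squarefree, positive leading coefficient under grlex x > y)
x*y - 3*x + 2

deg p = 2. A generic line meets the curve in up to 2 points.
Against the integer gridlines: the curve avoids every integer y-axis point in the box.
Solving for integer coefficients yields p as stated.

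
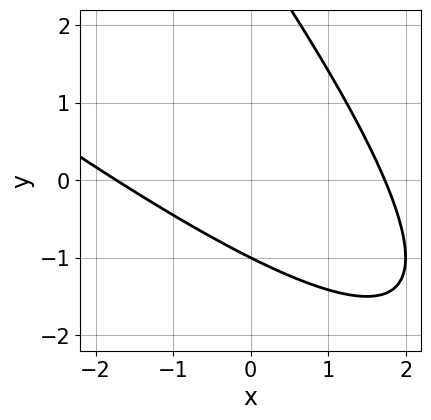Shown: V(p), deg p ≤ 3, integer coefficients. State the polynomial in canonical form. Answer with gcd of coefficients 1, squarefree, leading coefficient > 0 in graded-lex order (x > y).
First, deg p = 2.
Next, reading off the gridlines: it meets the y-axis at y = -1 (among the integer gridlines).
Finally, solving for integer coefficients yields p as stated.

x^2 + 2*x*y + y^2 - 2*y - 3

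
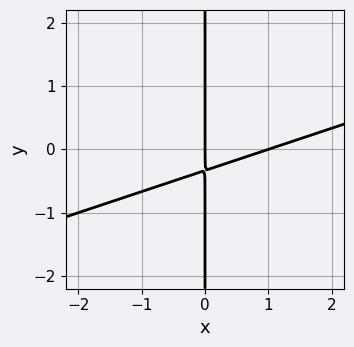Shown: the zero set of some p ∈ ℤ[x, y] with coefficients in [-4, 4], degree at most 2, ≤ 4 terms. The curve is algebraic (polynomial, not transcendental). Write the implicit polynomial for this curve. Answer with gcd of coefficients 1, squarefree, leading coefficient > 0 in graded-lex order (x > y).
x^2 - 3*x*y - x

1. The degree is 2 — a generic line meets the curve in up to 2 points.
2. Reading off the gridlines: every point of the y-axis in the box is on the curve; the x-axis gridline crossings are at x ∈ {0, 1}.
3. Together with the visible shape, these determine p as stated.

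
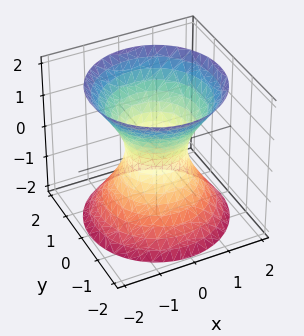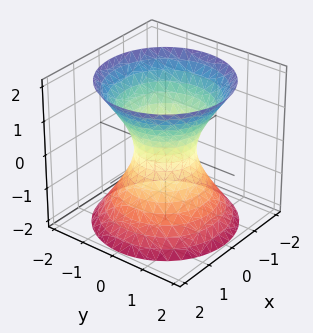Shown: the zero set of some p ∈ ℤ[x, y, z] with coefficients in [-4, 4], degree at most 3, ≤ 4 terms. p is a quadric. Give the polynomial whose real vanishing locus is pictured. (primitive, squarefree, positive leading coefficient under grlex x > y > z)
3*x^2 + 3*y^2 - 2*z^2 - 2

deg p = 2.
Symmetries: mirror symmetry z ↦ −z ⇒ only even powers of z; the z-axis is an axis of rotation, so x and y enter only as x² + y².
Observable constraints: a circular section at z = 1 has radius between 1 and 2; the surface avoids every integer z-axis point in the box.
Putting this together gives p.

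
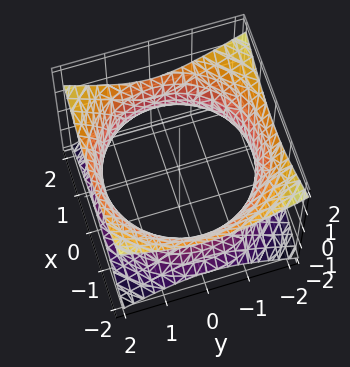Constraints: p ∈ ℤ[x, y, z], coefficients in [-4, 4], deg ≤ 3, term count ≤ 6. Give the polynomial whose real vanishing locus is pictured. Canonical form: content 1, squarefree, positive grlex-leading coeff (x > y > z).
(a) deg p = 2. One connected sheet with a waist; a quadric.
(b) Symmetries: every cross-section ⟂ z is a circle, so x, y appear only via x² + y²; mirror symmetry z ↦ −z ⇒ only even powers of z.
(c) Reading off the gridlines: a circular section at z = 0 has radius between 1 and 2; the surface avoids every integer z-axis point in the box.
(d) Matching integer coefficients to the picture gives p.

x^2 + y^2 - 2*z^2 - 3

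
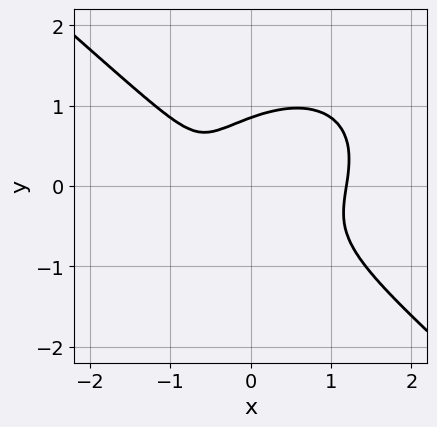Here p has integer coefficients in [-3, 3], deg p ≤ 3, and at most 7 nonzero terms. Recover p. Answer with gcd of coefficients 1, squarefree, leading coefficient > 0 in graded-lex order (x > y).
2*x^3 + 3*y^3 - 2*x - y - 1

1. deg p = 3. A generic line meets the curve in up to 3 points.
2. Solving for integer coefficients yields p as stated.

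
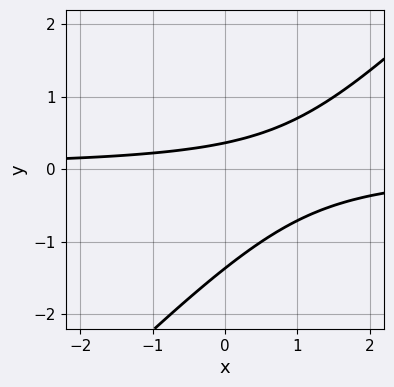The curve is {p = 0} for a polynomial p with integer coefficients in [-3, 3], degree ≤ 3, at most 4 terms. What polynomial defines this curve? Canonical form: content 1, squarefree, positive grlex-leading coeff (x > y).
2*x*y - 2*y^2 - 2*y + 1

Degree: the shape is more complex than any degree-1 curve, so deg p = 2.
Against the integer gridlines: it misses every integer gridline on the x-axis.
These observations pin down the coefficients.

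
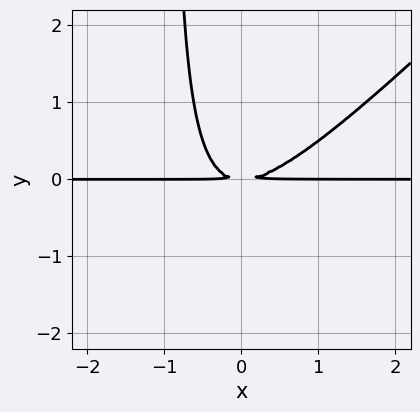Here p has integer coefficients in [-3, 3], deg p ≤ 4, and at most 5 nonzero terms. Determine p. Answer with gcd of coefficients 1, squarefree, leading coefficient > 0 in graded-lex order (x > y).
1. deg p = 3. A generic line meets the curve in up to 3 points.
2. Against the integer gridlines: the visible x-axis segment lies entirely on the curve.
3. The integer polynomial consistent with all of this is the stated p.

x^2*y - x*y^2 - y^2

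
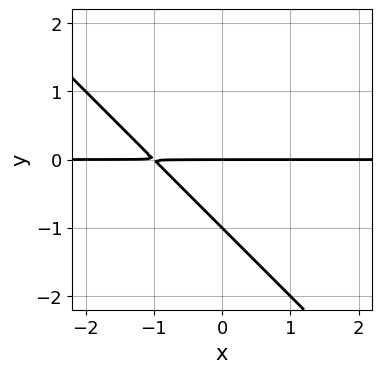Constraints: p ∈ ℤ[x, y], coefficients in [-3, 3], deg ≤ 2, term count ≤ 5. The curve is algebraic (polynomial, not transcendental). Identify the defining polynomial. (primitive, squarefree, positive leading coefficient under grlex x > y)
Degree: a generic line meets the curve in up to 2 points, so deg p = 2.
Against the integer gridlines: among the integer gridlines, it crosses the y-axis at y ∈ {-1, 0}; the visible x-axis segment lies entirely on the curve.
The integer polynomial consistent with all of this is the stated p.

x*y + y^2 + y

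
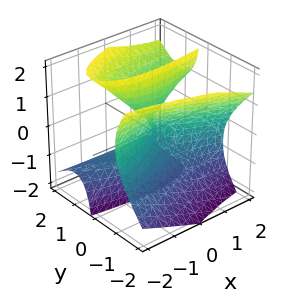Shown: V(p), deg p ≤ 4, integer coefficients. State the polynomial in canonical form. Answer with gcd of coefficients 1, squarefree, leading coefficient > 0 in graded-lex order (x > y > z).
2*x*y*z - 3*y^3 + 3*y*z^2 - x^2

Degree: no degree-2 surface has this shape, so deg p = 3.
Against the integer gridlines: the visible z-axis segment lies entirely on the surface; it meets the y-axis at y = 0 (among the integer gridlines); one x-axis crossing is at x = 0.
Fitting integer coefficients to these (and the overall shape) gives p.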